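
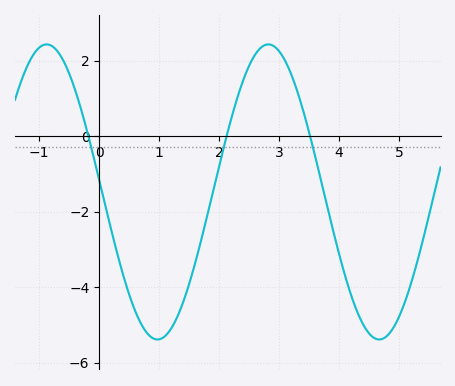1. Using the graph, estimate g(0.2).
-2.48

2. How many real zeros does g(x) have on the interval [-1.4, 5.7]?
3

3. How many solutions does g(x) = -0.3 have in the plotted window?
3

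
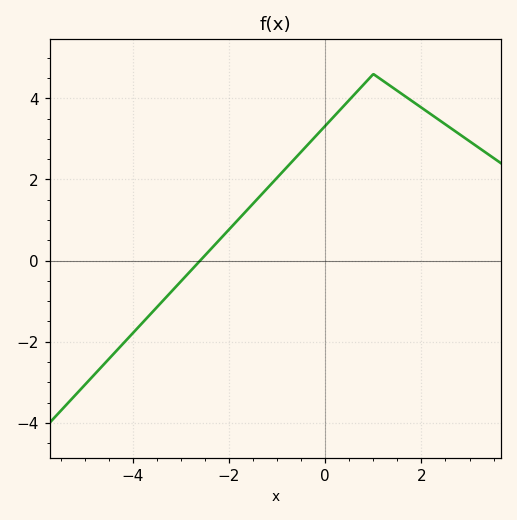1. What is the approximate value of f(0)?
3.32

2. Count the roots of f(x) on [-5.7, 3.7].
1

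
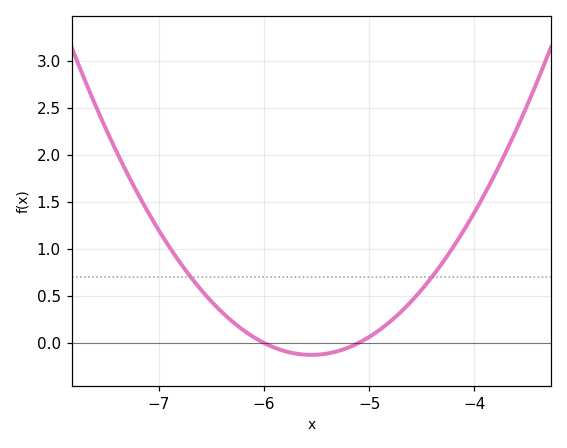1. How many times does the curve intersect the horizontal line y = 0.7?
2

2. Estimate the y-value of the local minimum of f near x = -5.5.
-0.128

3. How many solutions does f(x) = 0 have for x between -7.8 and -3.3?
2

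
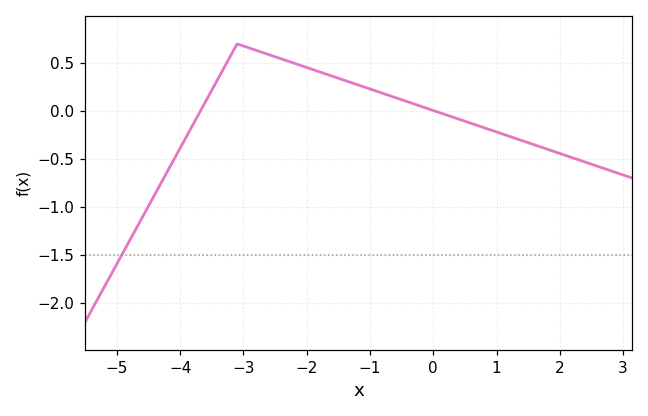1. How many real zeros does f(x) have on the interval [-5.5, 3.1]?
2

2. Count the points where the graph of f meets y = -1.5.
1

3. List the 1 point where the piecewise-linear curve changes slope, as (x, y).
(-3.1, 0.7)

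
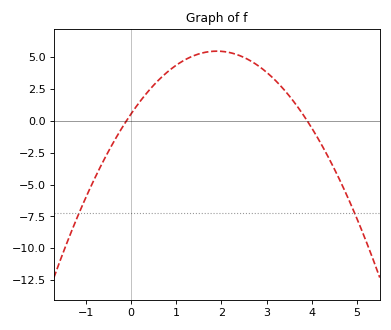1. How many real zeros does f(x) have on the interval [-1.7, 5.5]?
2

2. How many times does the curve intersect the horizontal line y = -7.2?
2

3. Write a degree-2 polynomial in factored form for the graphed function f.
y = -1.37(x + 0.1)(x - 3.9)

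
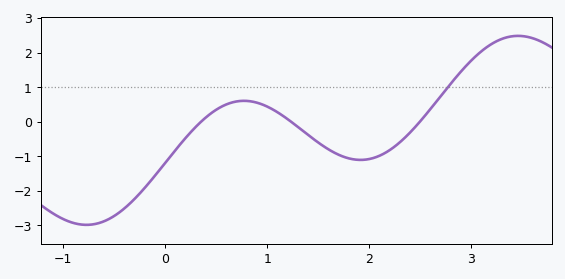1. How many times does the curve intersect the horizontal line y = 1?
1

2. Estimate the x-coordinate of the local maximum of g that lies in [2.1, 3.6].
3.5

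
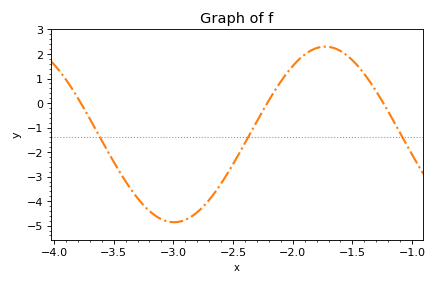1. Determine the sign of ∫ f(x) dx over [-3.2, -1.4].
negative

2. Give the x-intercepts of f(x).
-3.77, -2.21, -1.24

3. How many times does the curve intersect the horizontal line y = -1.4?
3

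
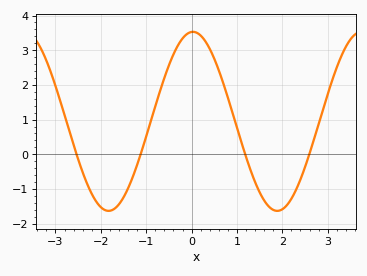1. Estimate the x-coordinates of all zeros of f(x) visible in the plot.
-2.5, -1.1, 1.2, 2.6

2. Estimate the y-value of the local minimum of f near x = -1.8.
-1.6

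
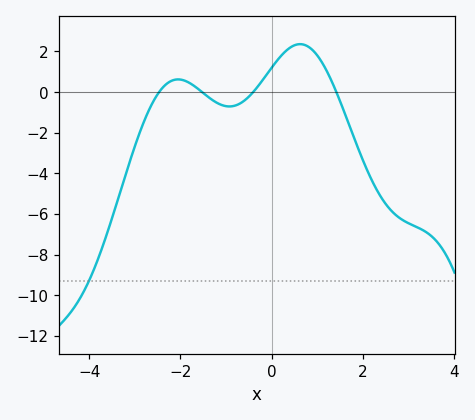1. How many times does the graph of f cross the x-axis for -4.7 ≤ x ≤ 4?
4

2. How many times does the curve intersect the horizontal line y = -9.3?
1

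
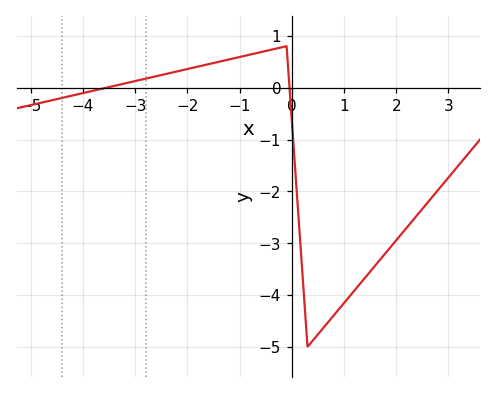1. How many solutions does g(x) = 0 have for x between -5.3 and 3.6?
2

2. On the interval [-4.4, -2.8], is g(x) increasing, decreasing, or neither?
increasing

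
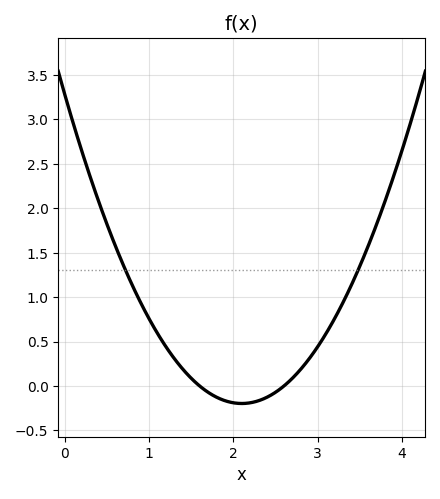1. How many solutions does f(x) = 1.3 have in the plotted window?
2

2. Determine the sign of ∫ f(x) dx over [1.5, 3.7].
positive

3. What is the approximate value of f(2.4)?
-0.15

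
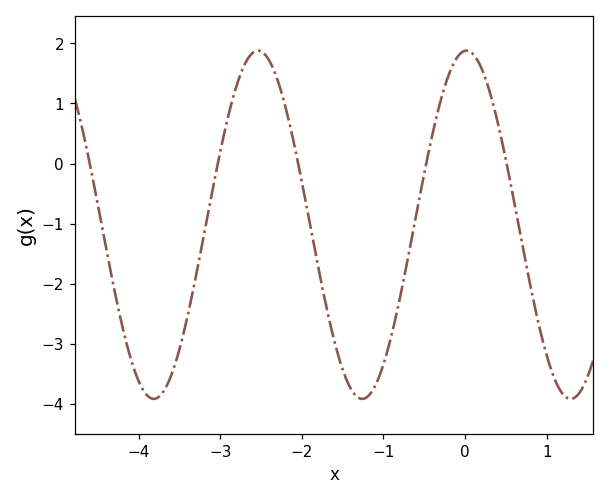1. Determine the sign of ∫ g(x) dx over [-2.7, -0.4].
negative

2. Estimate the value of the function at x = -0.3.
1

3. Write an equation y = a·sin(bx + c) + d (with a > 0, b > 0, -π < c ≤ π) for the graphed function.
y = 2.9sin(2.5x + 1.5) - 1.02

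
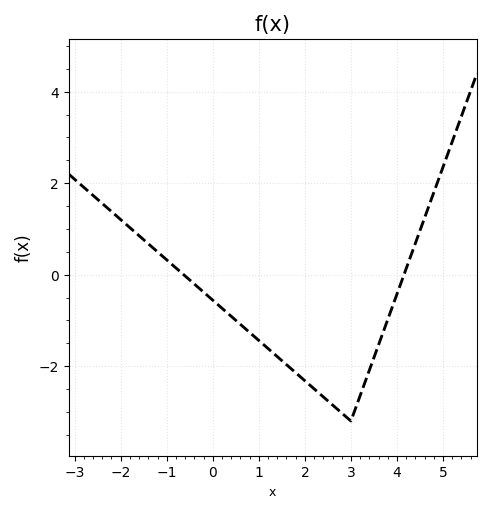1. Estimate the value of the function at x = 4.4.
0.6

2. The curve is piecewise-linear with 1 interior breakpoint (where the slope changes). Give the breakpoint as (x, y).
(3, -3.2)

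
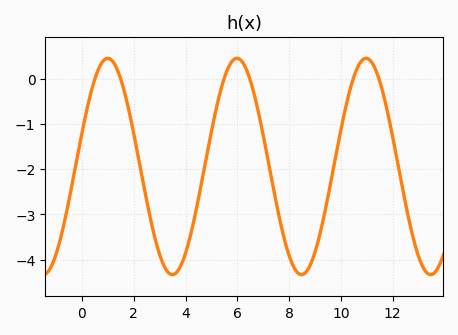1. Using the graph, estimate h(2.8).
-3.48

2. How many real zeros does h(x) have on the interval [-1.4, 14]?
6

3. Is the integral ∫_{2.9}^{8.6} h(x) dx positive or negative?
negative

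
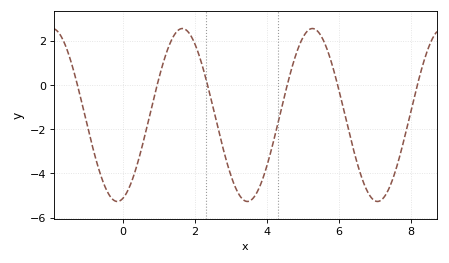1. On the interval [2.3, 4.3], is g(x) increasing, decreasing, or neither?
neither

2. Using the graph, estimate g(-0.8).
-3.06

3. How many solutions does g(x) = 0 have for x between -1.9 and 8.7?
6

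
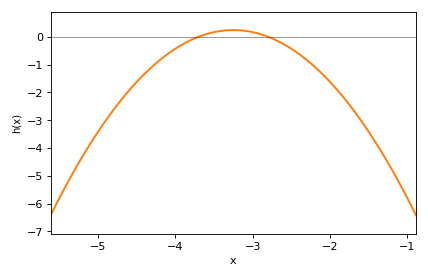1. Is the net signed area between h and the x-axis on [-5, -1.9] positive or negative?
negative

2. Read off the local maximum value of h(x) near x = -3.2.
0.2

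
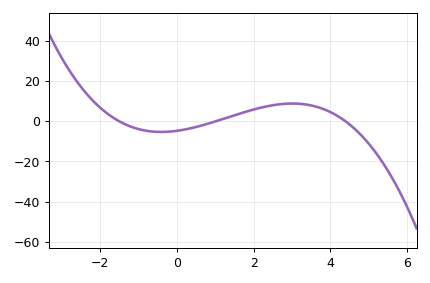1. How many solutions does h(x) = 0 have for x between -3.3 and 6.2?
3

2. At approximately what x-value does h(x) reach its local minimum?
-0.4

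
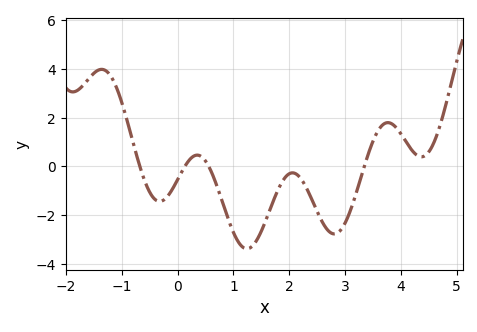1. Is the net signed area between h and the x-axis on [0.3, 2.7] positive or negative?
negative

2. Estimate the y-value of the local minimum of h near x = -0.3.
-1.4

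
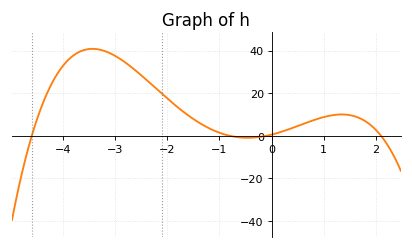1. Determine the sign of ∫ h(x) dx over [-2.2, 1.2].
positive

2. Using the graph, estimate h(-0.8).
0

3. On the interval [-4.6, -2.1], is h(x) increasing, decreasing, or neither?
neither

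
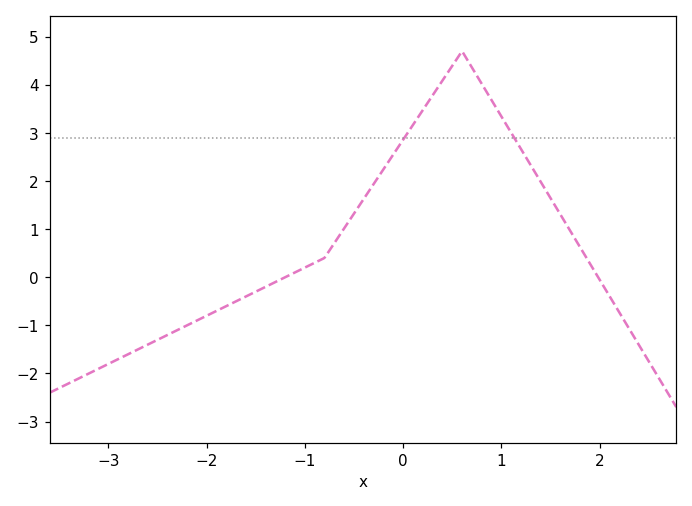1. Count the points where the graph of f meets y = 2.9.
2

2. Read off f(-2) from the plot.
-0.802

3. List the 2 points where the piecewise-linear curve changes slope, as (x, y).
(-0.8, 0.4); (0.6, 4.7)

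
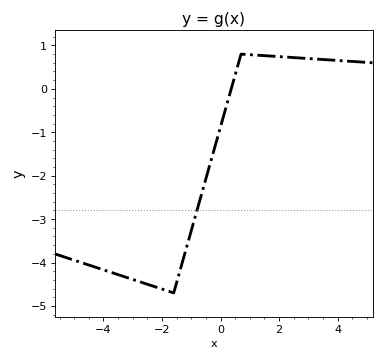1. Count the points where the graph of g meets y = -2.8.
1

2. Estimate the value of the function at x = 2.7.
0.711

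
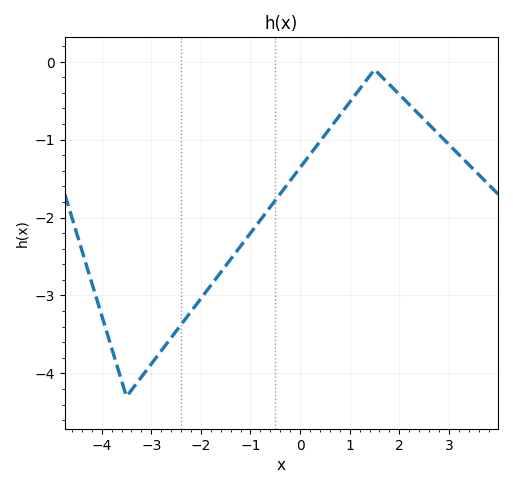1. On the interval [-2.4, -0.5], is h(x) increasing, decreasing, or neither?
increasing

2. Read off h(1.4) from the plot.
-0.184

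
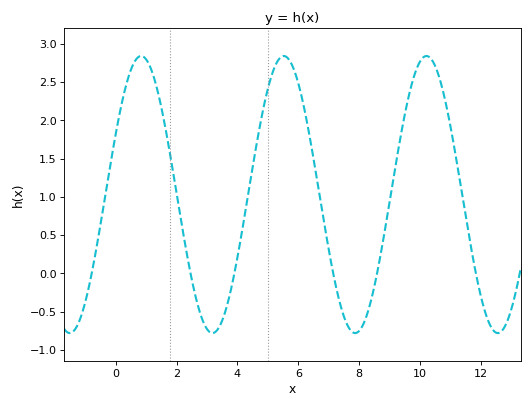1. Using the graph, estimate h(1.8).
1.53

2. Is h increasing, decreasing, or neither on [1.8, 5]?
neither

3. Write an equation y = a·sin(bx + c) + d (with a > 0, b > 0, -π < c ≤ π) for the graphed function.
y = 1.81sin(1.34x + 0.452) + 1.03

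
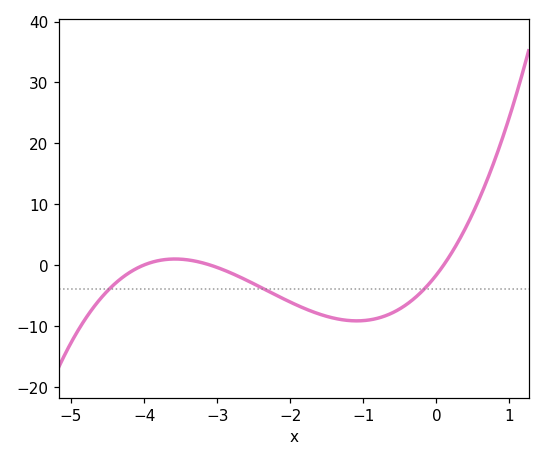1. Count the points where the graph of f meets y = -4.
3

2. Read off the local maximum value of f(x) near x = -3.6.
1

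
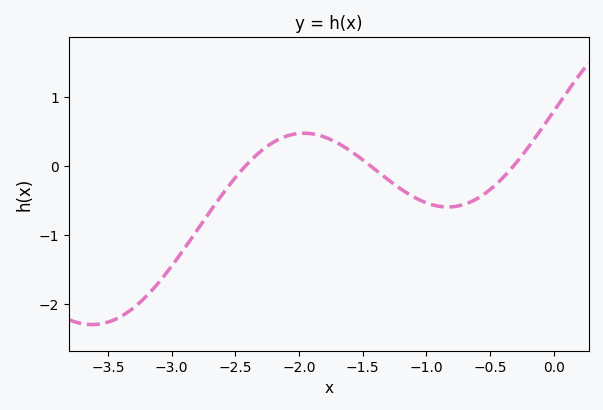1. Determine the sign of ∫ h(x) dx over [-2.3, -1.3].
positive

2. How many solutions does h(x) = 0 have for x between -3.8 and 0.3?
3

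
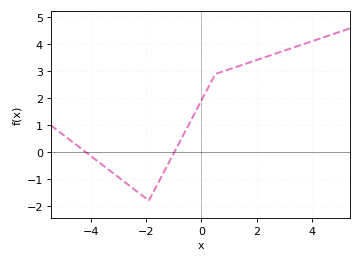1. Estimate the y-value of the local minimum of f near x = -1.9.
-1.8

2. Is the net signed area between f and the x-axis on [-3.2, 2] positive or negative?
positive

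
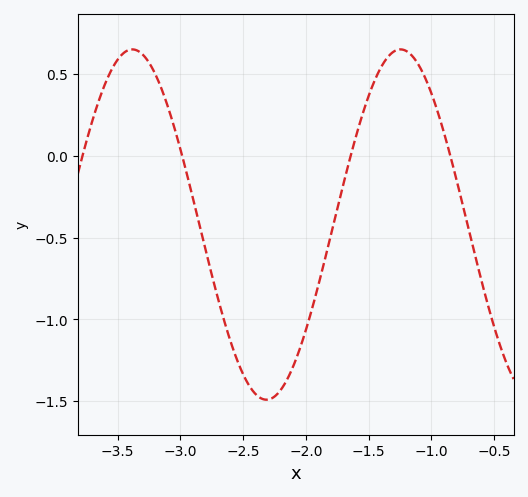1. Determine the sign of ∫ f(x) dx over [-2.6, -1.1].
negative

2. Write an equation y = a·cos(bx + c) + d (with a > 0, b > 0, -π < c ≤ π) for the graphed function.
y = 1.07cos(2.94x - 2.62) - 0.42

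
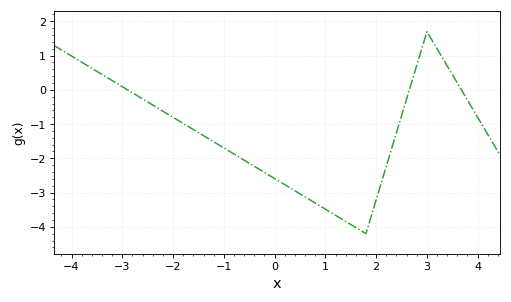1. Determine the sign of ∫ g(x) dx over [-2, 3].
negative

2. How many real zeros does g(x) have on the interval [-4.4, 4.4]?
3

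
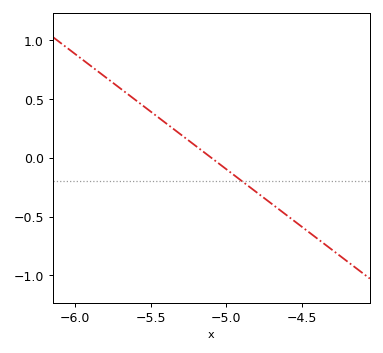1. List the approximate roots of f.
-5.1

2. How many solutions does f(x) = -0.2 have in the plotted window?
1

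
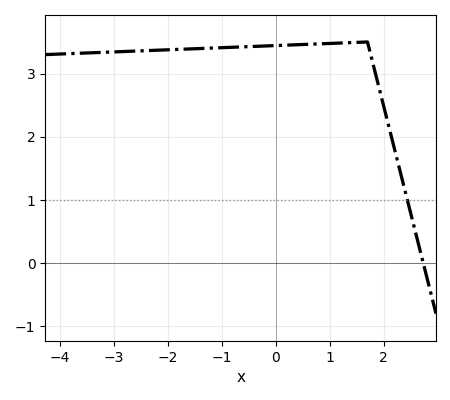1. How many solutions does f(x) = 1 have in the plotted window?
1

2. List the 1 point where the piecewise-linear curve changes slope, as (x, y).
(1.7, 3.5)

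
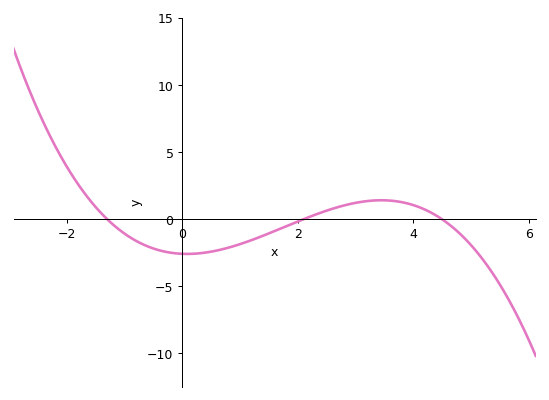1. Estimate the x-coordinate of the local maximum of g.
3.4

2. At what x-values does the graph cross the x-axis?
-1.2, 2.2, 4.4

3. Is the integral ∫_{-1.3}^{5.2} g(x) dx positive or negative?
negative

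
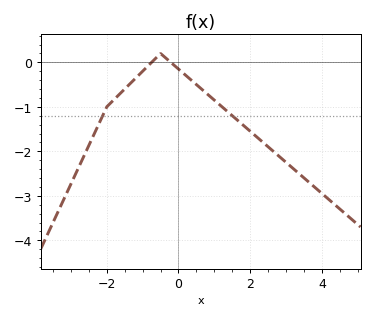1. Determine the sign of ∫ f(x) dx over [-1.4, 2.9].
negative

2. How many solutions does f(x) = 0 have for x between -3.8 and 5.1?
2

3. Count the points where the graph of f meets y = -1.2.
2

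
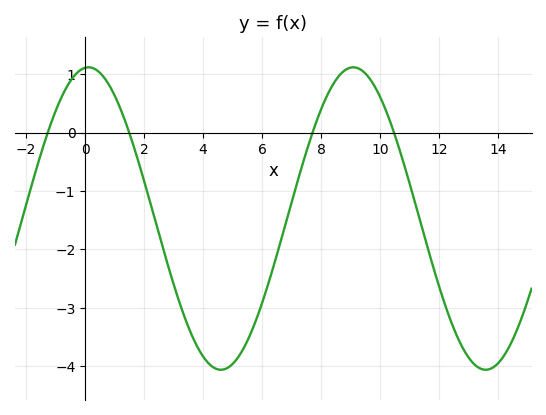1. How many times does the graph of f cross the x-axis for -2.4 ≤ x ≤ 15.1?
4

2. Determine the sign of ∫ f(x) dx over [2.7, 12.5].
negative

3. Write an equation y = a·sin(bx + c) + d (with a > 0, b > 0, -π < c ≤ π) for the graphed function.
y = 2.59sin(0.7x + 1.49) - 1.47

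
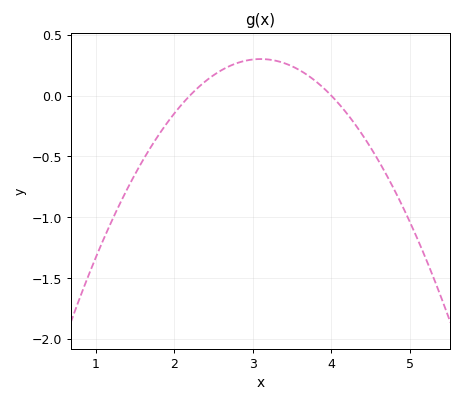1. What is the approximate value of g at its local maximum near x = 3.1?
0.3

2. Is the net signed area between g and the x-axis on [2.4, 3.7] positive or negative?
positive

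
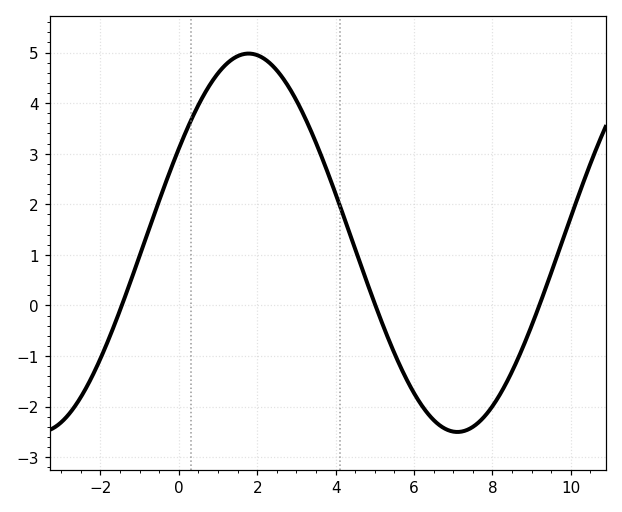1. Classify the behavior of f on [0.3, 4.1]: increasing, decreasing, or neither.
neither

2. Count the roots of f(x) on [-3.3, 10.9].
3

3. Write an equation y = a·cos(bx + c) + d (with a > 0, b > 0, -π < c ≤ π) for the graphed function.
y = 3.74cos(0.59x - 1) + 1.24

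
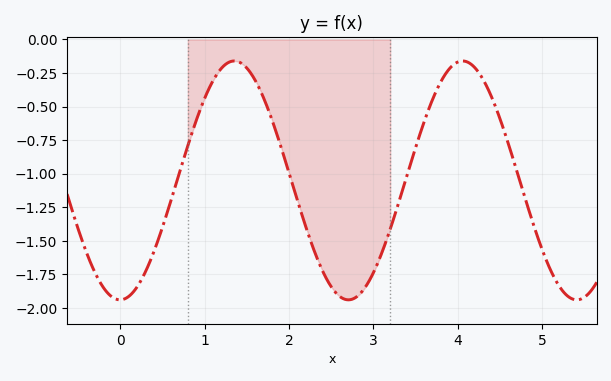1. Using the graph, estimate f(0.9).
-0.603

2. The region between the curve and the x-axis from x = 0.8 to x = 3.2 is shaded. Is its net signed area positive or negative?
negative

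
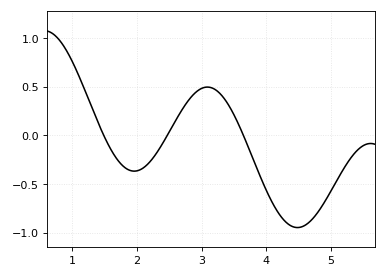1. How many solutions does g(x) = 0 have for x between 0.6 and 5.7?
3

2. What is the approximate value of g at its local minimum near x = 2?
-0.35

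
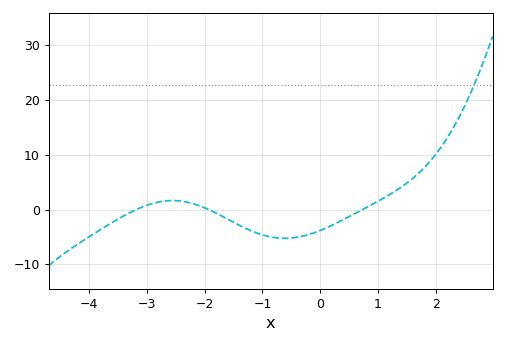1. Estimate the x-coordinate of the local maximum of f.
-2.56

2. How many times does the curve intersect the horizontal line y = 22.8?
1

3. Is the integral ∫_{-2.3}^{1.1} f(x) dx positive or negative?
negative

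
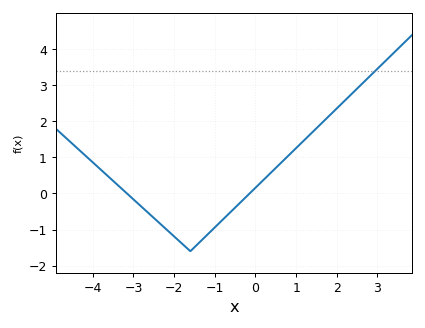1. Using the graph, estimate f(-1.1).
-1.05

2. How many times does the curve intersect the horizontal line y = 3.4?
1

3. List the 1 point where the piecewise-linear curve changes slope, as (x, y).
(-1.6, -1.6)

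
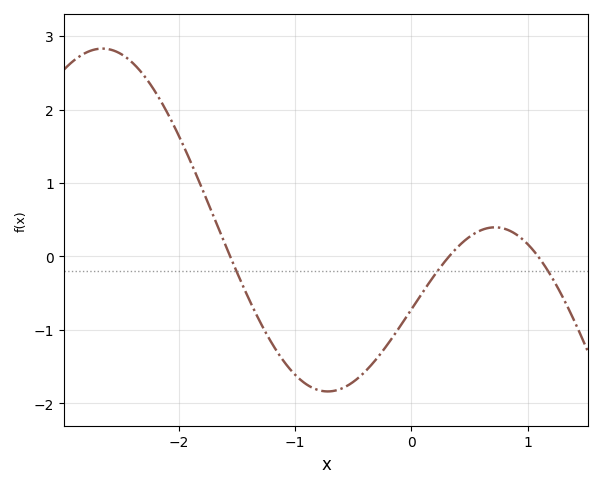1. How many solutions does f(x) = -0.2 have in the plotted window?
3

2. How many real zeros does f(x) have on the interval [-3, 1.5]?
3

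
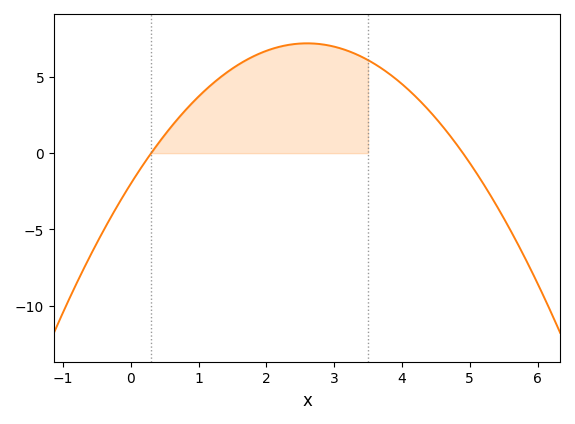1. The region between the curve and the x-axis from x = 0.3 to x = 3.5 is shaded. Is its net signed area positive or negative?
positive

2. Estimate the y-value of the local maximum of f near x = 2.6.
7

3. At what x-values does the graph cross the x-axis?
0.3, 4.9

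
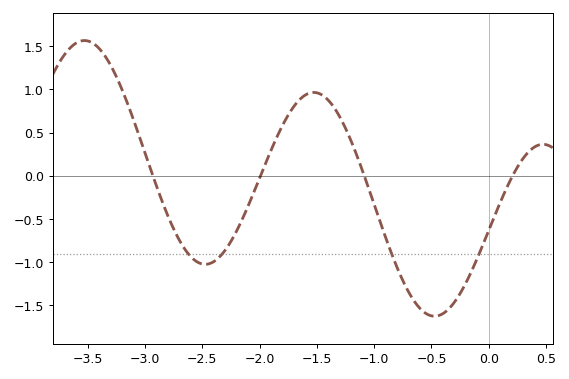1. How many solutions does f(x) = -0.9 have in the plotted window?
4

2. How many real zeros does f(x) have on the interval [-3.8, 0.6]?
4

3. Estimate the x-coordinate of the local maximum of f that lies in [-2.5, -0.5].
-1.53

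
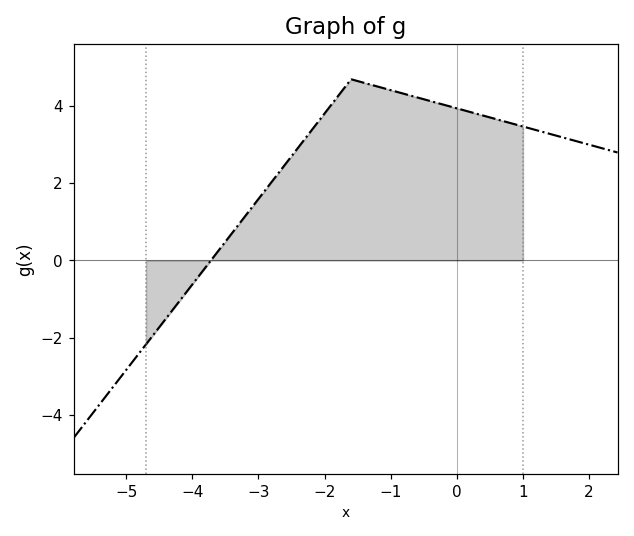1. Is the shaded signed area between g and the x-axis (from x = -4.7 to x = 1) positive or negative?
positive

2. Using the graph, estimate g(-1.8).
4.26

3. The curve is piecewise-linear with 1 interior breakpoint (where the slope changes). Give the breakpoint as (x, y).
(-1.6, 4.7)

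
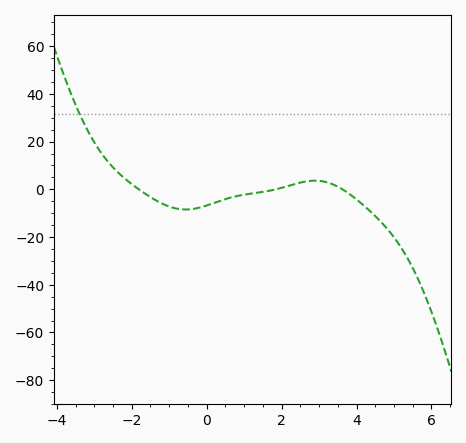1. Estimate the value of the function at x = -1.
-7.23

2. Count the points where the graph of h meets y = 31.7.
1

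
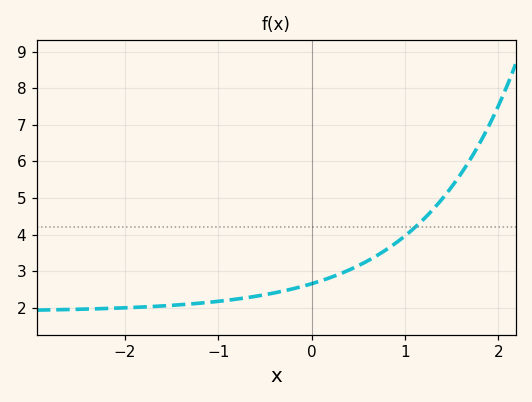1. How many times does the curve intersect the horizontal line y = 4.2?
1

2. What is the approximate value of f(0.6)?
3.3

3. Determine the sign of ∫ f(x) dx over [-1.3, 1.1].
positive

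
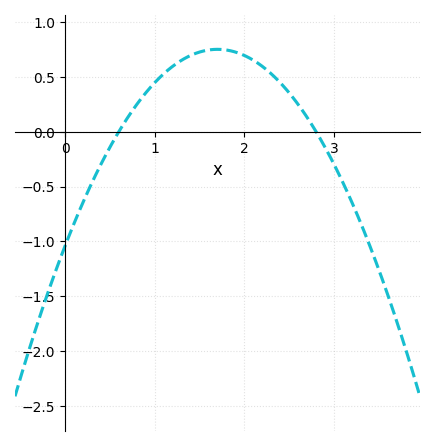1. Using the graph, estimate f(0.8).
0.25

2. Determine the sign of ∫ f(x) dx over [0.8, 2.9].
positive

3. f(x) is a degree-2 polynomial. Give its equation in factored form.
y = -0.62(x - 0.6)(x - 2.8)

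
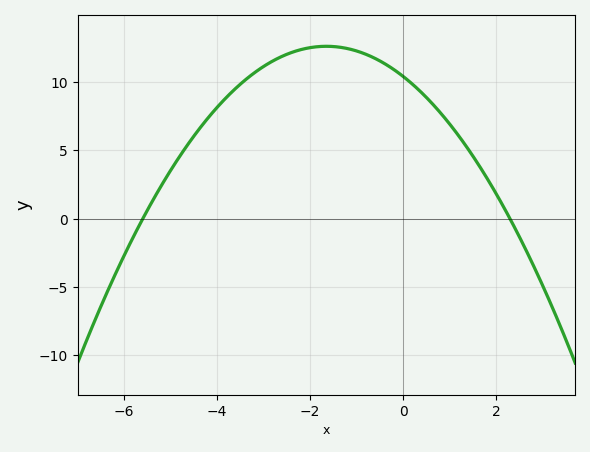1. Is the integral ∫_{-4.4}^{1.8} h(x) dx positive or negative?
positive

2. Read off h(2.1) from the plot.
1.25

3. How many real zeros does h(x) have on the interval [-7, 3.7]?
2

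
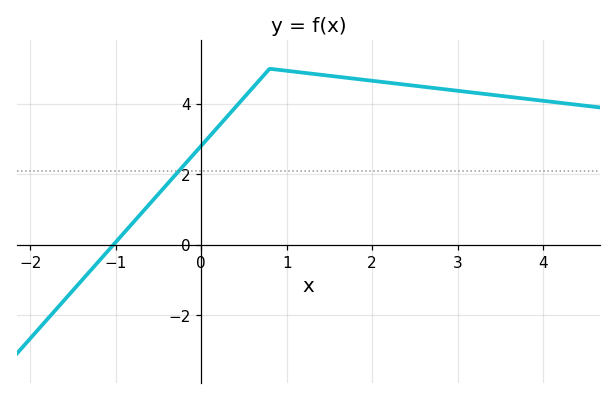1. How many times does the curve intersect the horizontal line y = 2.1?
1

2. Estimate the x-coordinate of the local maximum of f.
0.8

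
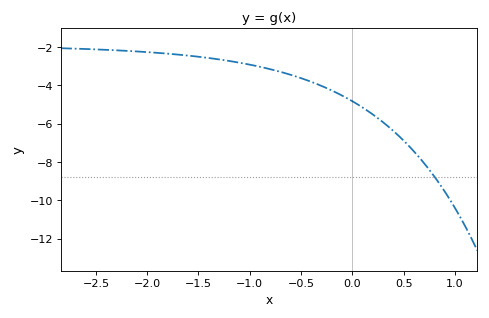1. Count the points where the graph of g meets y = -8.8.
1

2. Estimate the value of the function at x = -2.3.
-2.18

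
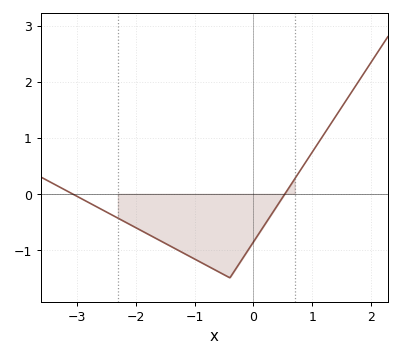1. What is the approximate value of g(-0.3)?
-1.3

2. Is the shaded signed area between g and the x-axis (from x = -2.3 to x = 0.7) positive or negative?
negative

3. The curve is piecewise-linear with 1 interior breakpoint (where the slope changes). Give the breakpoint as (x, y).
(-0.4, -1.5)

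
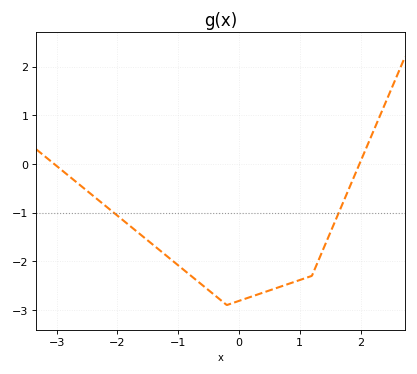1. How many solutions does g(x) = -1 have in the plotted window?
2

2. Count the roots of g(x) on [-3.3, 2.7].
2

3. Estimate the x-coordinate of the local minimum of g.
-0.2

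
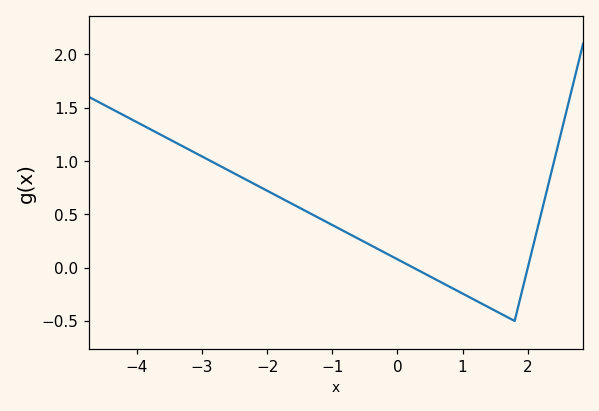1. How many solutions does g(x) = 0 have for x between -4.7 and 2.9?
2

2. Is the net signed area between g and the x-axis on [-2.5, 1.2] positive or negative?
positive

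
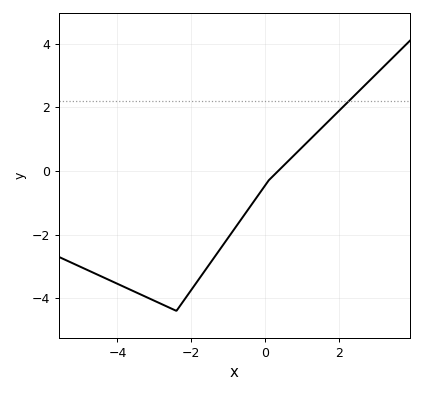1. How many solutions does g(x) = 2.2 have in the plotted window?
1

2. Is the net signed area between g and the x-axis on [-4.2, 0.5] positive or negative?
negative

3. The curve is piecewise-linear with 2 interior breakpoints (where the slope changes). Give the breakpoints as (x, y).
(-2.4, -4.4); (0.1, -0.3)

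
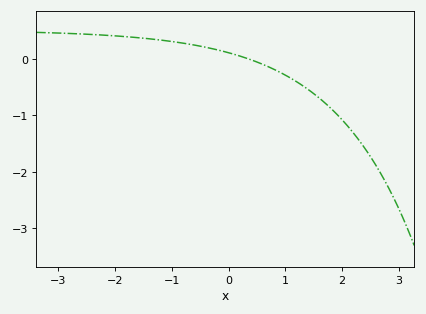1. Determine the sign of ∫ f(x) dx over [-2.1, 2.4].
negative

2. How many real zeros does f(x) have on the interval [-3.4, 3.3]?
1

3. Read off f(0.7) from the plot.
-0.1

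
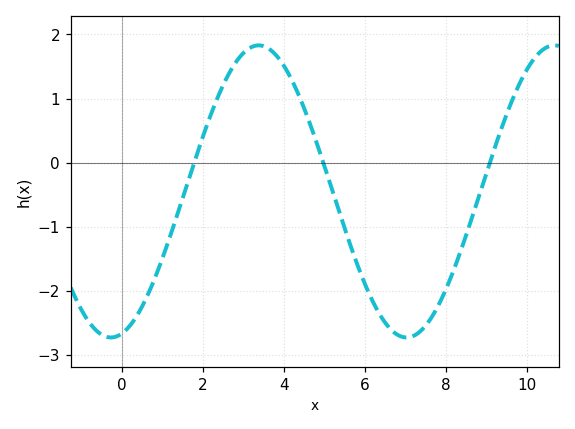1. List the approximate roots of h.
1.78, 4.97, 9.08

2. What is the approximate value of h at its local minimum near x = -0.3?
-2.73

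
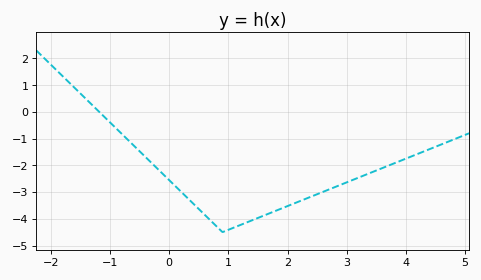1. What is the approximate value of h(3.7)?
-2.02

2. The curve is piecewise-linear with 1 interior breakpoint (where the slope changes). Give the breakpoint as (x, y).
(0.9, -4.5)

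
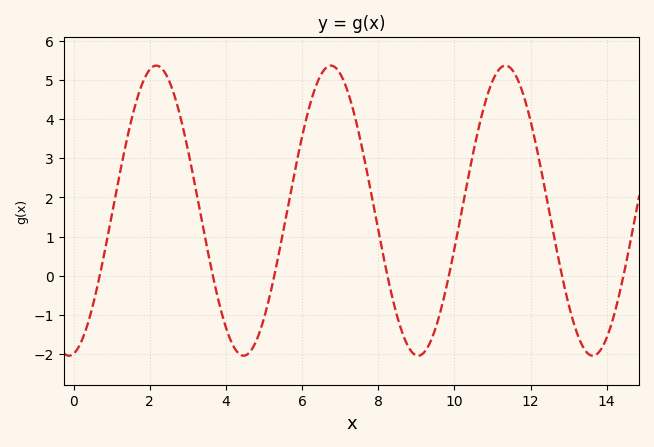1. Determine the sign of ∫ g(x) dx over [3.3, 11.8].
positive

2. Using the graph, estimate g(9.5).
-1.35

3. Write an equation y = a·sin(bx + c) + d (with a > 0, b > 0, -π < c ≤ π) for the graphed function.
y = 3.7sin(1.37x - 1.4) + 1.66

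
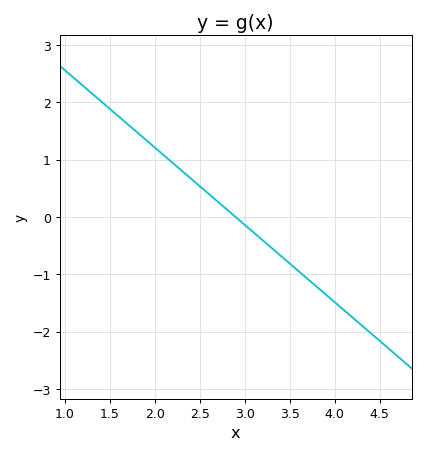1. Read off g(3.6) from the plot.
-0.9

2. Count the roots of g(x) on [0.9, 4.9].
1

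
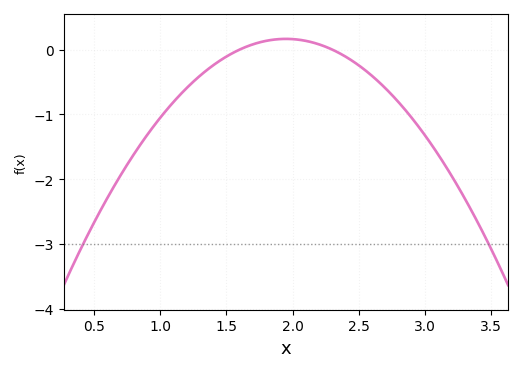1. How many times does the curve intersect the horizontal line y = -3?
2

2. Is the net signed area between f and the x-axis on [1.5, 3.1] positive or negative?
negative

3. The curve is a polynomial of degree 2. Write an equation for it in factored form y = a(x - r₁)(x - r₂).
y = -1.35(x - 1.6)(x - 2.3)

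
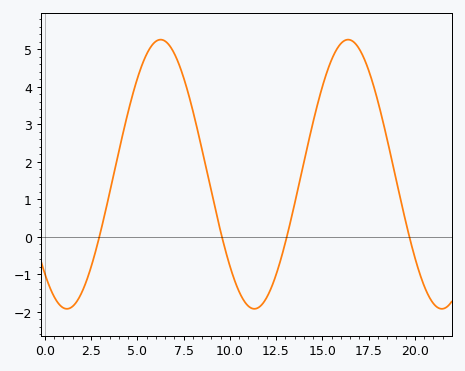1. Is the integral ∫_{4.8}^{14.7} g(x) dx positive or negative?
positive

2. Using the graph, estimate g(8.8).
1.66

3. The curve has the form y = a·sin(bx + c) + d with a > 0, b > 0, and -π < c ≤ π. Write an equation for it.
y = 3.59sin(0.62x - 2.31) + 1.67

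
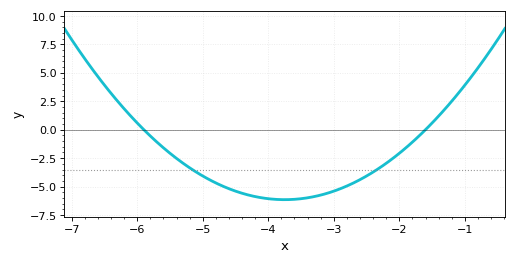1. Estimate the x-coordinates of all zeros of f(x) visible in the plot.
-5.9, -1.6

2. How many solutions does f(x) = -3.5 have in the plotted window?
2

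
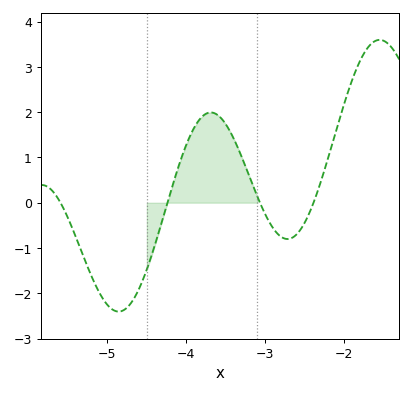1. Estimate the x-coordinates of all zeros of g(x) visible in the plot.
-5.6, -4.2, -3.1, -2.4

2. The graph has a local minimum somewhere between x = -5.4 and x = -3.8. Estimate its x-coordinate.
-4.9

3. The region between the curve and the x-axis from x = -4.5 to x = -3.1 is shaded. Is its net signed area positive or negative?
positive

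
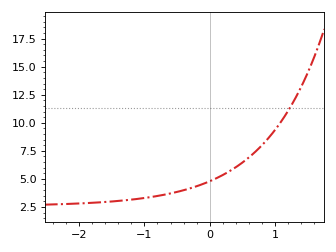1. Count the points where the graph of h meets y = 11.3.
1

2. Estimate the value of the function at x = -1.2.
3.2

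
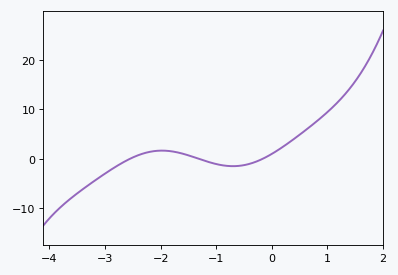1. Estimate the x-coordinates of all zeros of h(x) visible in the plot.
-2.5, -1.3, -0.2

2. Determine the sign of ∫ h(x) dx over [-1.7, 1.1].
positive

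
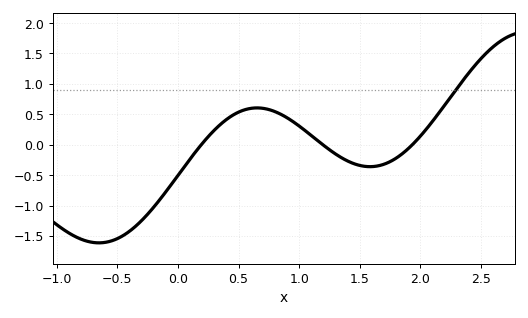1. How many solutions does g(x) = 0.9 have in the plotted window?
1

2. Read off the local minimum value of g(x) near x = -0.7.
-1.6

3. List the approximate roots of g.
0.2, 1.2, 1.9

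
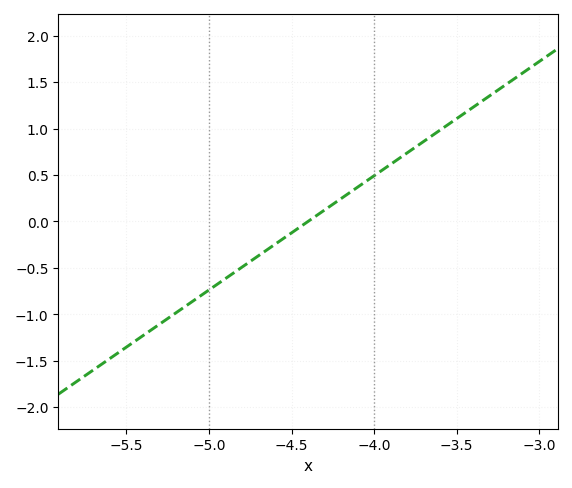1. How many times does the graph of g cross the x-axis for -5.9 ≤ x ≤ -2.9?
1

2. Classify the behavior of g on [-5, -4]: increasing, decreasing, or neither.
increasing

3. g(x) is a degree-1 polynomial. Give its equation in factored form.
y = 1.23(x + 4.4)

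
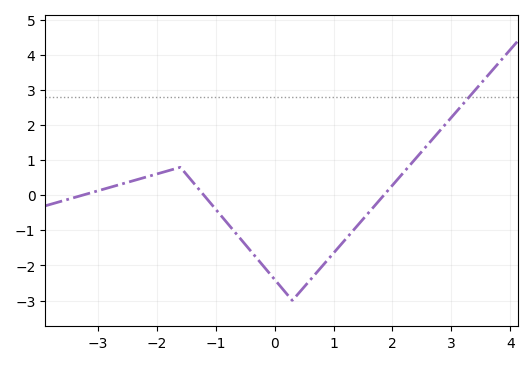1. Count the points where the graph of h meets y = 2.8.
1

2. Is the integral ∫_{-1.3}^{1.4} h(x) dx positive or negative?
negative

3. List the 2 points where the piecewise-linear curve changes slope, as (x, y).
(-1.6, 0.8); (0.3, -3)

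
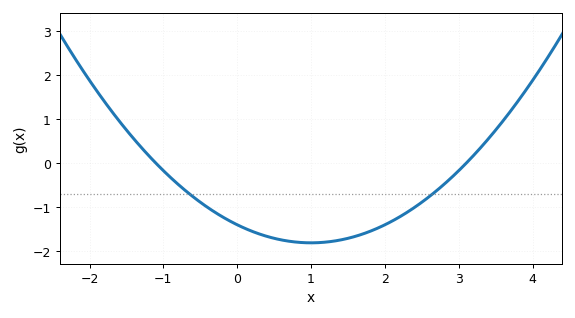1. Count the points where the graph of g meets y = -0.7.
2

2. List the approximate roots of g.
-1.1, 3.1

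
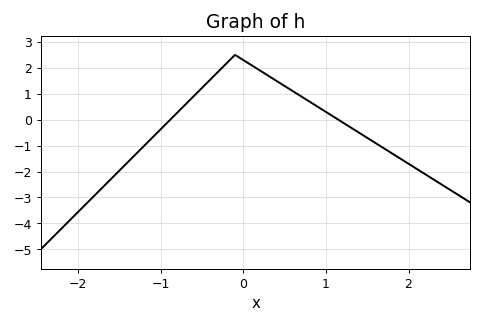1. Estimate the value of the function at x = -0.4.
1.5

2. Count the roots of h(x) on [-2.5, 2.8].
2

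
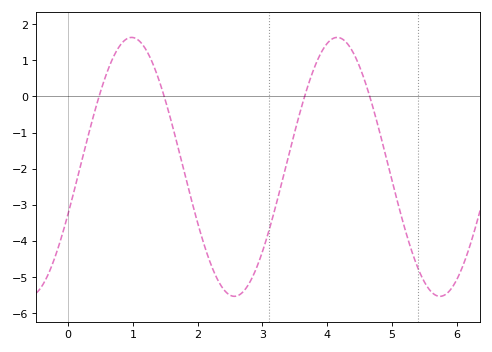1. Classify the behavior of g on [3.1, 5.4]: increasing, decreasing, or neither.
neither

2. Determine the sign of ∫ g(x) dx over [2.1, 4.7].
negative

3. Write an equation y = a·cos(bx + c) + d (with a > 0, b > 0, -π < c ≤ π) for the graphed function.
y = 3.58cos(1.98x - 1.94) - 1.95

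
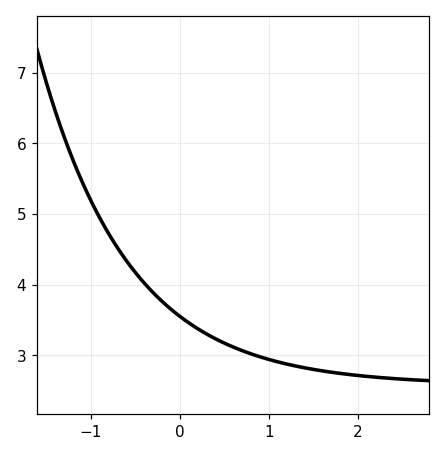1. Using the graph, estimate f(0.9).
2.98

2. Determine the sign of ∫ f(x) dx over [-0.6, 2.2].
positive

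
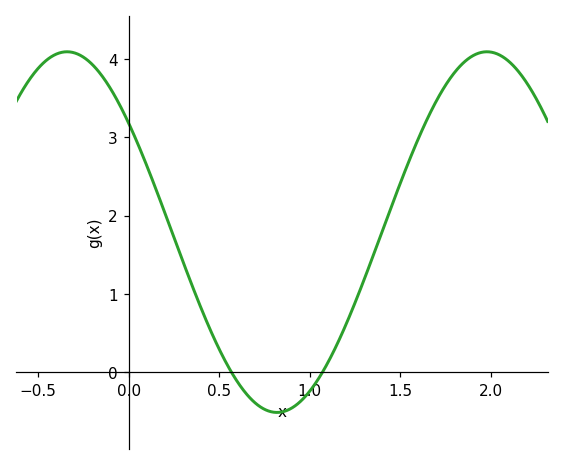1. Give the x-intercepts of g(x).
0.55, 1.05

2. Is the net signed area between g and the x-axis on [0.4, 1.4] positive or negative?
positive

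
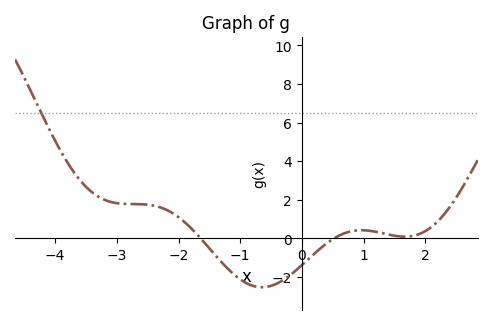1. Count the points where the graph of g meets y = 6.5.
1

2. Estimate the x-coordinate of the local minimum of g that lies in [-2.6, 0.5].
-0.6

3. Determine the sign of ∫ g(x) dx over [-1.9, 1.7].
negative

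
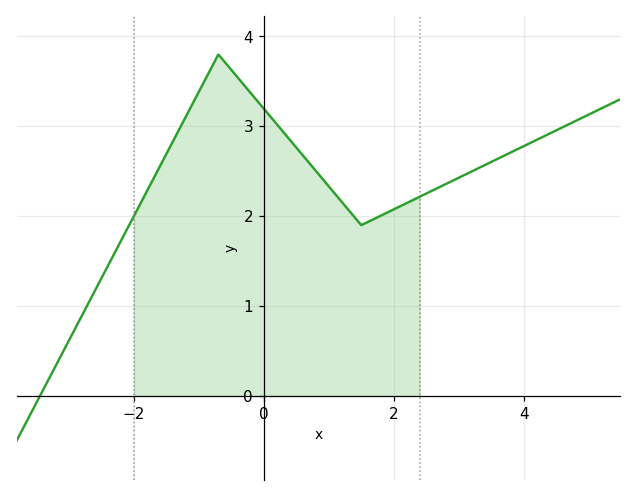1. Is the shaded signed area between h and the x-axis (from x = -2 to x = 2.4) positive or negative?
positive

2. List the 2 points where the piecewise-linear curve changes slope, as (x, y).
(-0.7, 3.8); (1.5, 1.9)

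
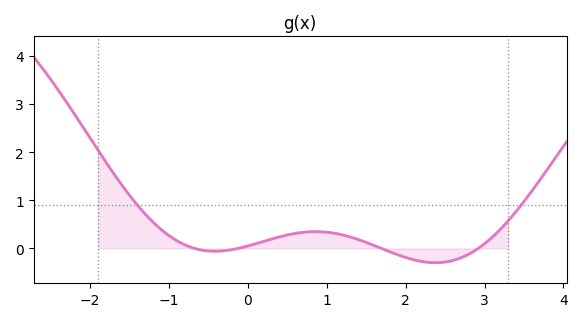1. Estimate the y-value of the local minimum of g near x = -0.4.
-0.1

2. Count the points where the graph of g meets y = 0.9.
2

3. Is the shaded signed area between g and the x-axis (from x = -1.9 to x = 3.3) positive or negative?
positive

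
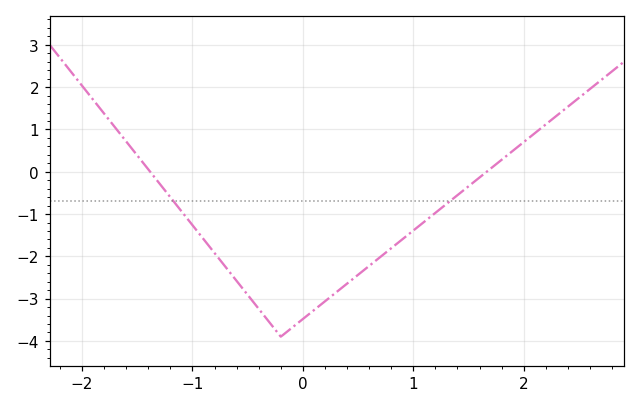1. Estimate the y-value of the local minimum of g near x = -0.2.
-3.9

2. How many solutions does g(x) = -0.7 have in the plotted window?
2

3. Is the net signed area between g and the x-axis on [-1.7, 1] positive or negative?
negative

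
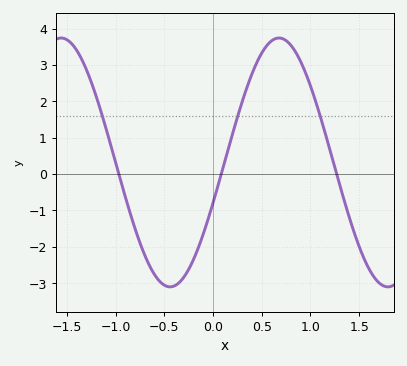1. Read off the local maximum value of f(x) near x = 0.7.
3.74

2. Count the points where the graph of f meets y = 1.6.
3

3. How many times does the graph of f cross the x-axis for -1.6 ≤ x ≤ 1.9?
3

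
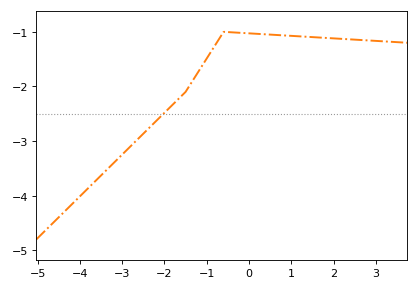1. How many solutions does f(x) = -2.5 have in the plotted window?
1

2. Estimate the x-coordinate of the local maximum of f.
-0.6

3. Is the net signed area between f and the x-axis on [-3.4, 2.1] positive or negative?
negative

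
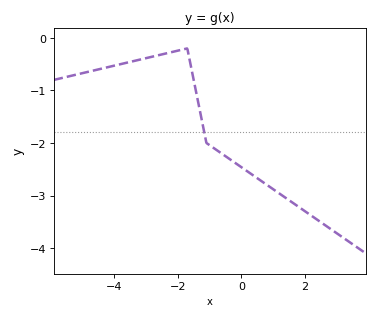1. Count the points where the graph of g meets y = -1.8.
1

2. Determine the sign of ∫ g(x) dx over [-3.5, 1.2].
negative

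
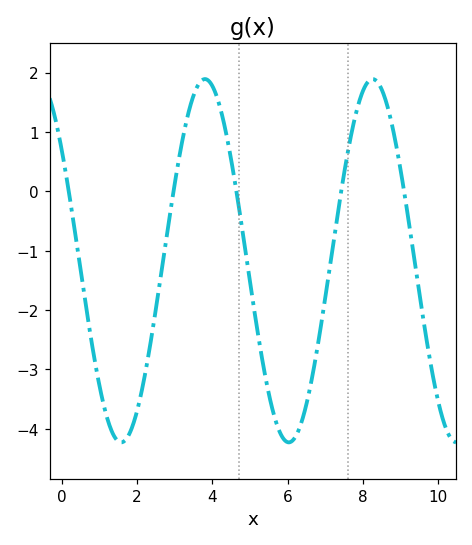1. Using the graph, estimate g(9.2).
-0.425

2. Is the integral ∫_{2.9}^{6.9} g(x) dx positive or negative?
negative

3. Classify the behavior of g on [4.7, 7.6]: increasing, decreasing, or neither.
neither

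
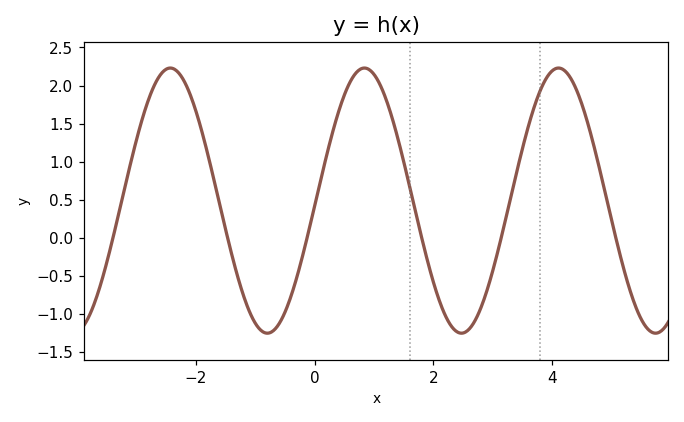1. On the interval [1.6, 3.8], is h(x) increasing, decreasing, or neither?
neither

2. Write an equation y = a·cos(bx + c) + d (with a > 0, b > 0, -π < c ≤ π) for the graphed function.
y = 1.74cos(1.92x - 1.61) + 0.49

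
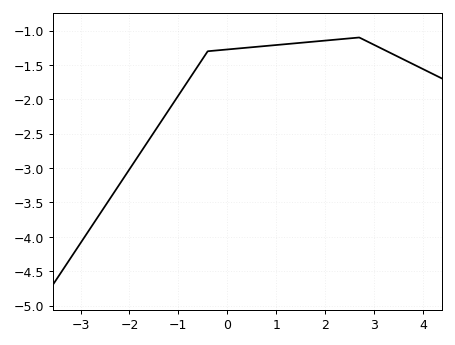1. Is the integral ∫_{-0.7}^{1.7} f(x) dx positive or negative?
negative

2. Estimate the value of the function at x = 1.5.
-1.18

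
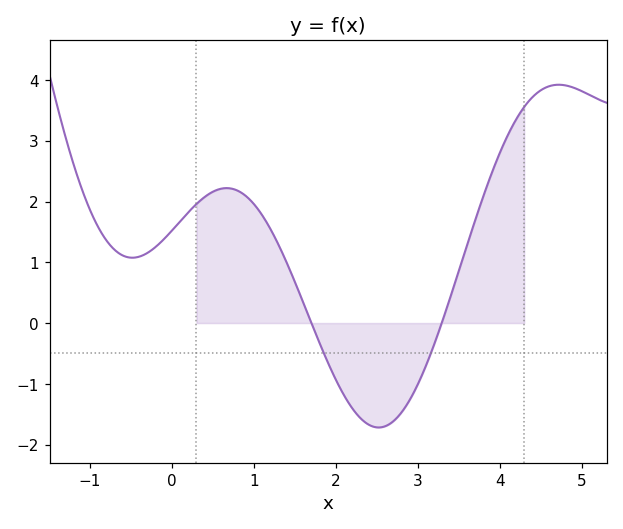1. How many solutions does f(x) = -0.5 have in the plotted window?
2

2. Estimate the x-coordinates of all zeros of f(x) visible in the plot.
1.7, 3.29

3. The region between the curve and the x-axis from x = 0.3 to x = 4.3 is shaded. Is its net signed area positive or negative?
positive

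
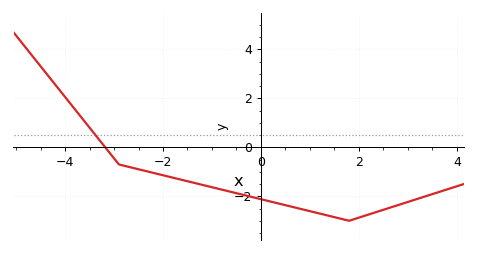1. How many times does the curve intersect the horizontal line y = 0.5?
1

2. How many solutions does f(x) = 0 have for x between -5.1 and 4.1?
1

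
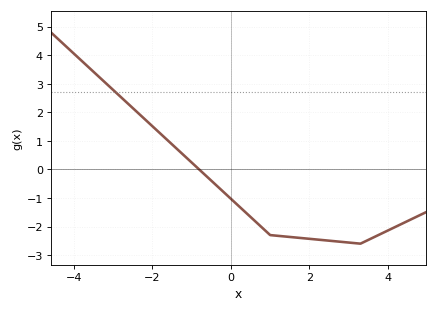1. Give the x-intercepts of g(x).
-0.8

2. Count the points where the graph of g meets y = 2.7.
1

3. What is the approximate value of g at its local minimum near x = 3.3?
-2.6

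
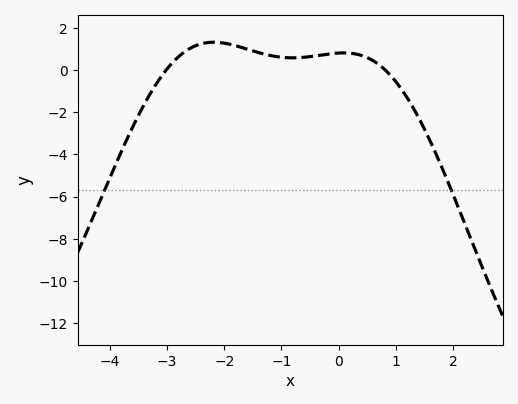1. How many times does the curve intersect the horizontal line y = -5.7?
2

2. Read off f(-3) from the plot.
0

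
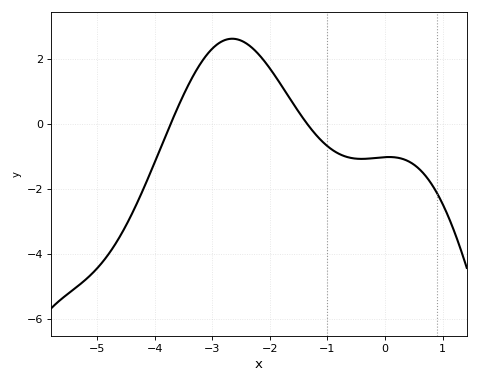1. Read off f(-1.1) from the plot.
-0.6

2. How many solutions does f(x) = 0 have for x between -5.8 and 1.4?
2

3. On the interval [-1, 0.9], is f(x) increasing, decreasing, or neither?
neither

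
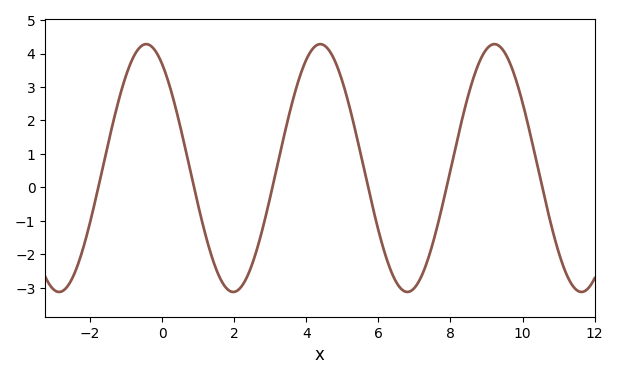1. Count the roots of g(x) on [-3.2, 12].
6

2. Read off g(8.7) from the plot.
3.5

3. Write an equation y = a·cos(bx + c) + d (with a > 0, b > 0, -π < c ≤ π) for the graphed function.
y = 3.7cos(1.3x + 0.58) + 0.58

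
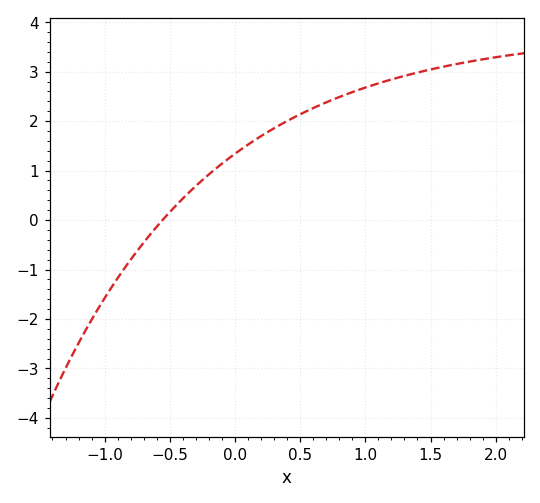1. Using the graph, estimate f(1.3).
2.9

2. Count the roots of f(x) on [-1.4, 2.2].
1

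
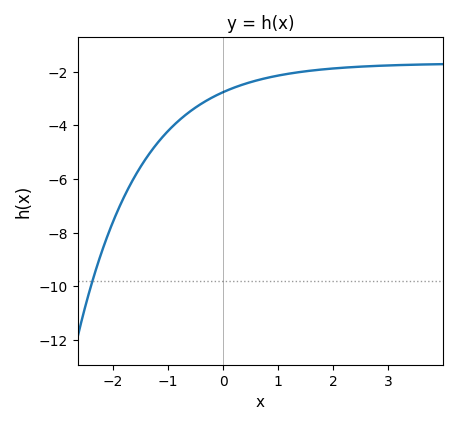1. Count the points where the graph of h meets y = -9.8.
1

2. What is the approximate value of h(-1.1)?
-4.43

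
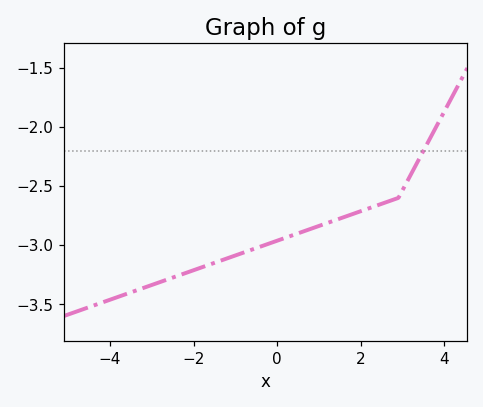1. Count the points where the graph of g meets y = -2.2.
1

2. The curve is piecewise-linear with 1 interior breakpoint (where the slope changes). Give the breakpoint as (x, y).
(2.9, -2.6)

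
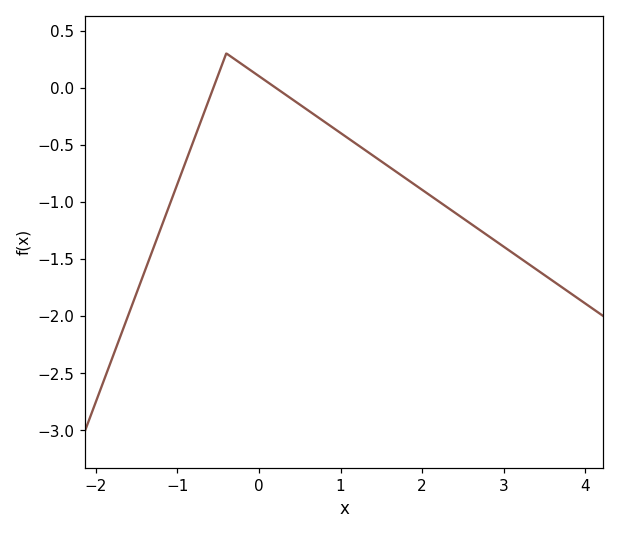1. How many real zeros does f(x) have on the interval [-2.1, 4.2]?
2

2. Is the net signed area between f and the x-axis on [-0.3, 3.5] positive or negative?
negative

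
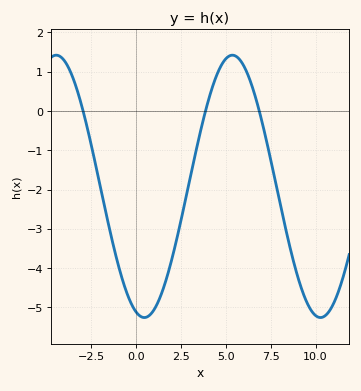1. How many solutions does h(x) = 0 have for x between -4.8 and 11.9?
3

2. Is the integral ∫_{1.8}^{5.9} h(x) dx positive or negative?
negative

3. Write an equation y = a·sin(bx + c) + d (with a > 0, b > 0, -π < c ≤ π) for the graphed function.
y = 3.34sin(0.64x - 1.9) - 1.92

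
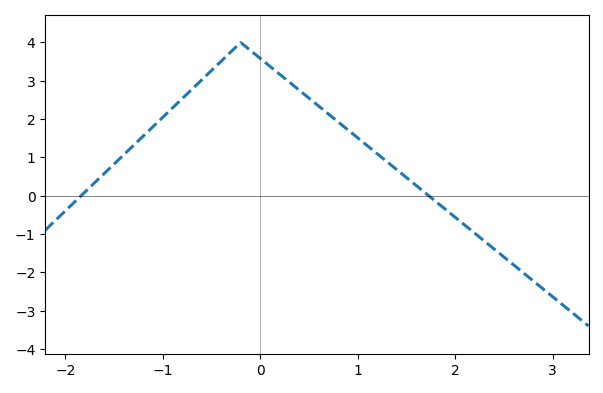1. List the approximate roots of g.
-1.84, 1.73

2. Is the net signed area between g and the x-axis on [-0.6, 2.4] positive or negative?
positive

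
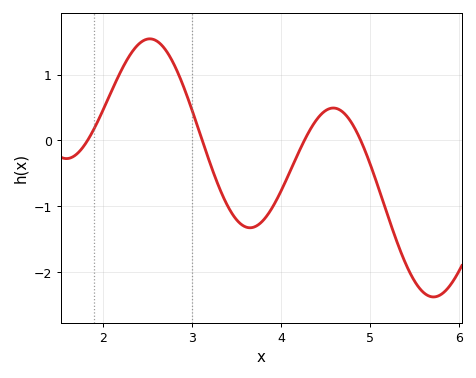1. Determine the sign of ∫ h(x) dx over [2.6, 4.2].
negative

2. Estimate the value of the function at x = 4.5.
0.451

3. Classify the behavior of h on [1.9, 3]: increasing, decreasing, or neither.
neither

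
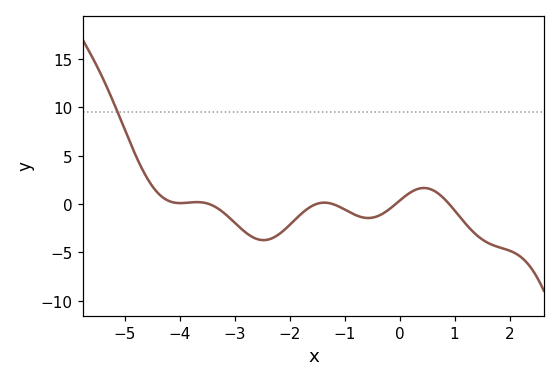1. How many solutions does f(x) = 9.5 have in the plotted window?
1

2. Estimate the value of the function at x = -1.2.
-0.027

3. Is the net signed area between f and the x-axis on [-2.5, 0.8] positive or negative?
negative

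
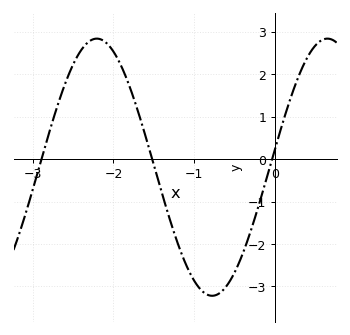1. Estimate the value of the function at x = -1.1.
-2.5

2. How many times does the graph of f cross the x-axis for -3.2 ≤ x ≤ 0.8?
3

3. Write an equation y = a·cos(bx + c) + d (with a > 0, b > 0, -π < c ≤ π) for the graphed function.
y = 3.03cos(2.2x - 1.4) - 0.19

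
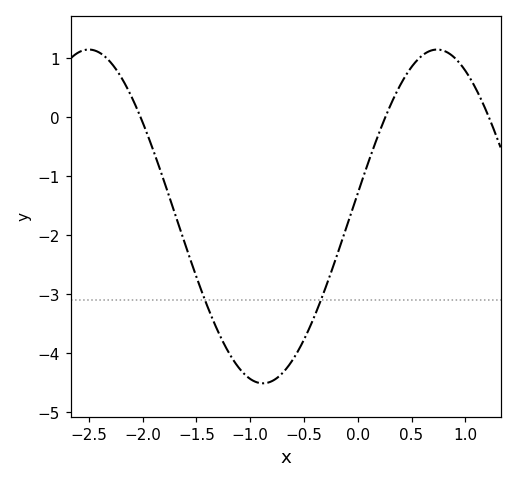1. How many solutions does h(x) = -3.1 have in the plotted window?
2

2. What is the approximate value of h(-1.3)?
-3.63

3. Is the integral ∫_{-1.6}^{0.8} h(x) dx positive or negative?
negative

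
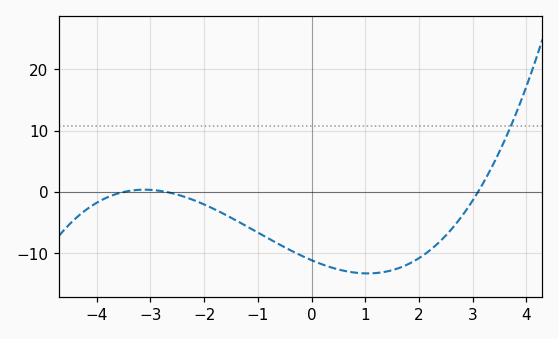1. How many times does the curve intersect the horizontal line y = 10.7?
1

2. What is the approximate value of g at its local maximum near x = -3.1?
0.377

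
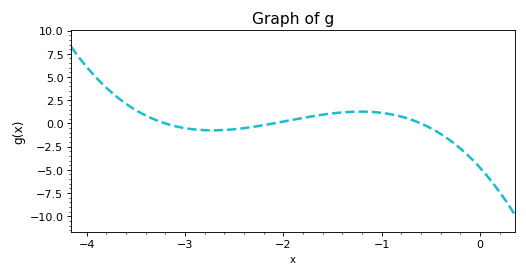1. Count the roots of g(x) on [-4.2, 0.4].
3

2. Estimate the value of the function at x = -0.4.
-1.12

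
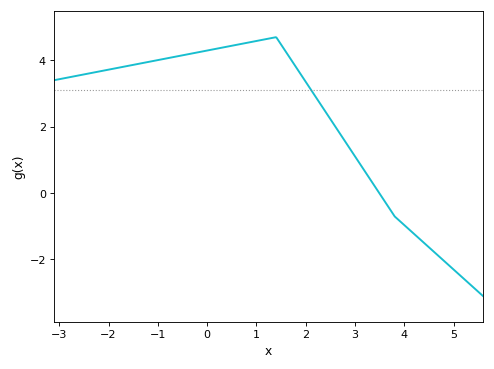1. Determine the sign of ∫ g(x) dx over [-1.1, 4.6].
positive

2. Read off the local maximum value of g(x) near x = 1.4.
4.7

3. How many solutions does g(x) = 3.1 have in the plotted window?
1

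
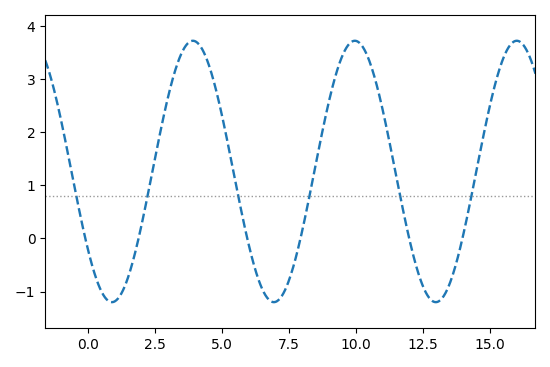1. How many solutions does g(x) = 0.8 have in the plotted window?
6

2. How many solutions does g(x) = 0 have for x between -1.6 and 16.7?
6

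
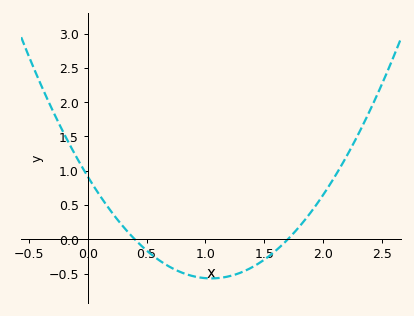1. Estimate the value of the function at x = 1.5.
-0.297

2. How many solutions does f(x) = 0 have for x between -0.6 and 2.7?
2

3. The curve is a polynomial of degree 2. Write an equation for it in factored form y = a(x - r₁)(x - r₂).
y = 1.35(x - 0.4)(x - 1.7)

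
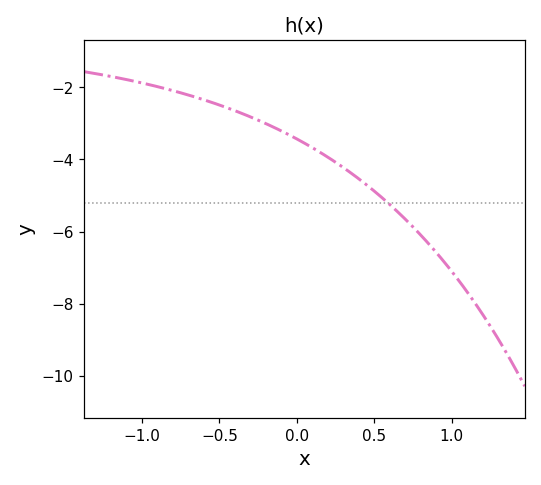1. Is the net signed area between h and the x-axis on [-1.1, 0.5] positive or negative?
negative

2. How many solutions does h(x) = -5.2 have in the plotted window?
1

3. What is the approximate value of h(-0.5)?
-2.49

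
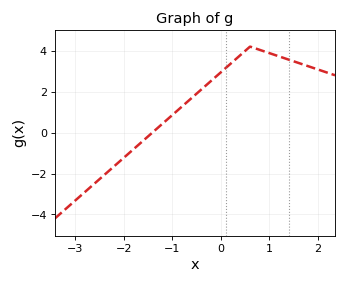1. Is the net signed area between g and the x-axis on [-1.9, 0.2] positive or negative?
positive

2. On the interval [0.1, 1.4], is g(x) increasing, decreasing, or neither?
neither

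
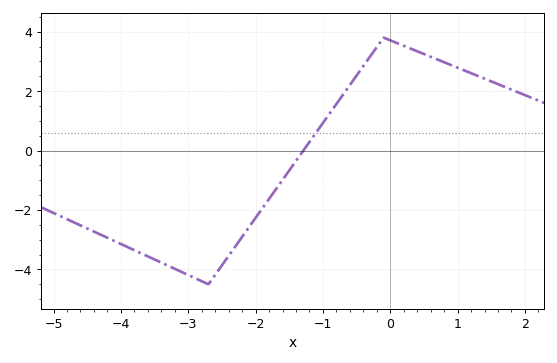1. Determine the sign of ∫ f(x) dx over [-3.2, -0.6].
negative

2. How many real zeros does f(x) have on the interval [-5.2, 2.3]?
1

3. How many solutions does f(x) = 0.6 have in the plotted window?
1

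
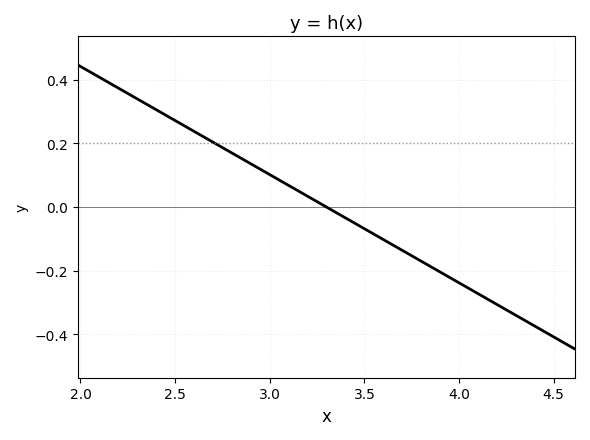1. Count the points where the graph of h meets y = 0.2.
1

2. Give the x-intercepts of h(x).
3.3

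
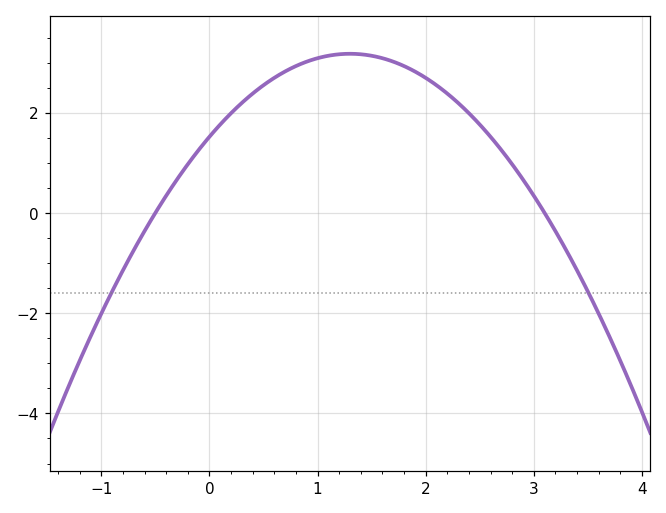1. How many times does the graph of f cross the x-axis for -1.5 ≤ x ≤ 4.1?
2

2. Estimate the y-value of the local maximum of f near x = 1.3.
3.18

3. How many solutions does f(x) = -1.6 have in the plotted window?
2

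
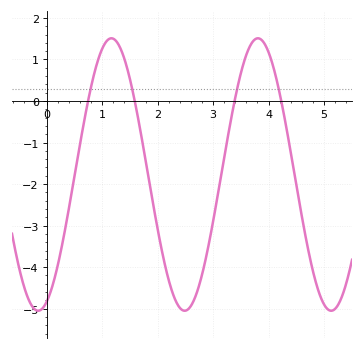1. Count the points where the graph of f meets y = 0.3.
4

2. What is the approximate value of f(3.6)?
1.12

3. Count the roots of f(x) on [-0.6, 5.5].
4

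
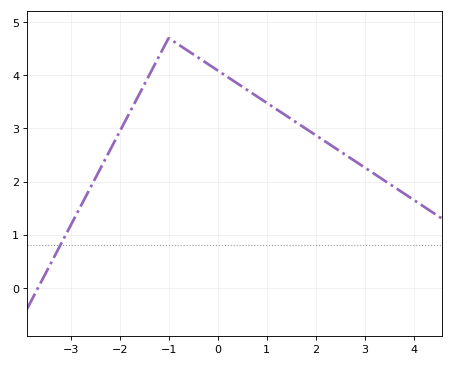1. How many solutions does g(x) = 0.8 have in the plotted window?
1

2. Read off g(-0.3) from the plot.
4.27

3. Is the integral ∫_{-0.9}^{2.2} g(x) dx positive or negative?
positive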